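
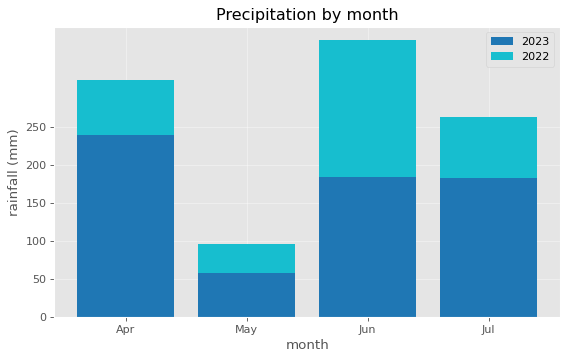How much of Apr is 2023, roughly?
2023 top ≈ 250, bottom ≈ 0; segment ≈ 250.

≈ 250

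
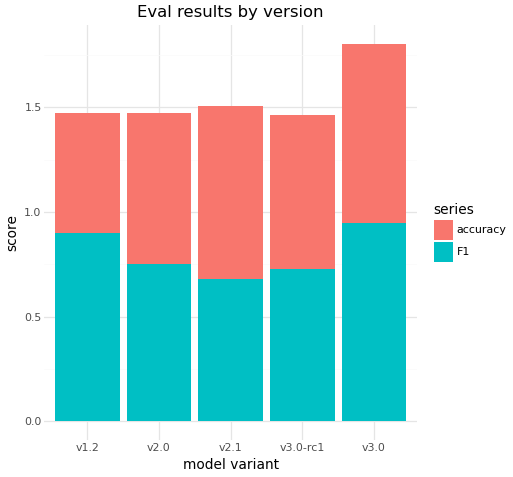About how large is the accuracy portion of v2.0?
accuracy top ≈ 1.4, bottom ≈ 0.8; segment ≈ 0.6.

≈ 0.6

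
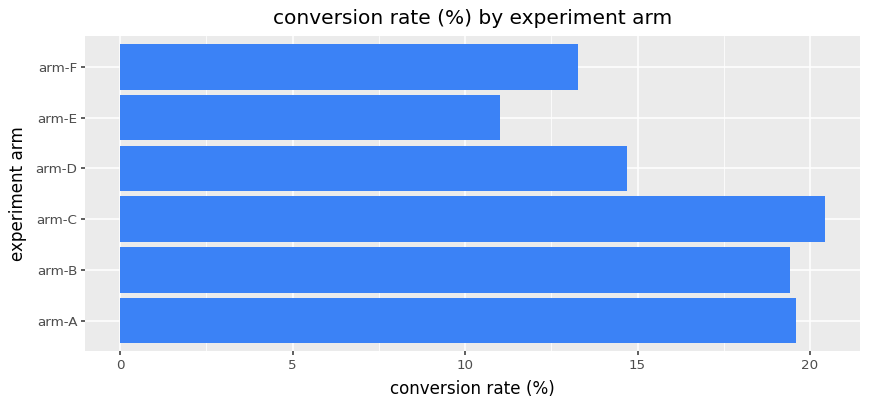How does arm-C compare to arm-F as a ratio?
arm-C ≈ 20, arm-F ≈ 14; 20/14 ≈ 1.43.

≈ 1.43×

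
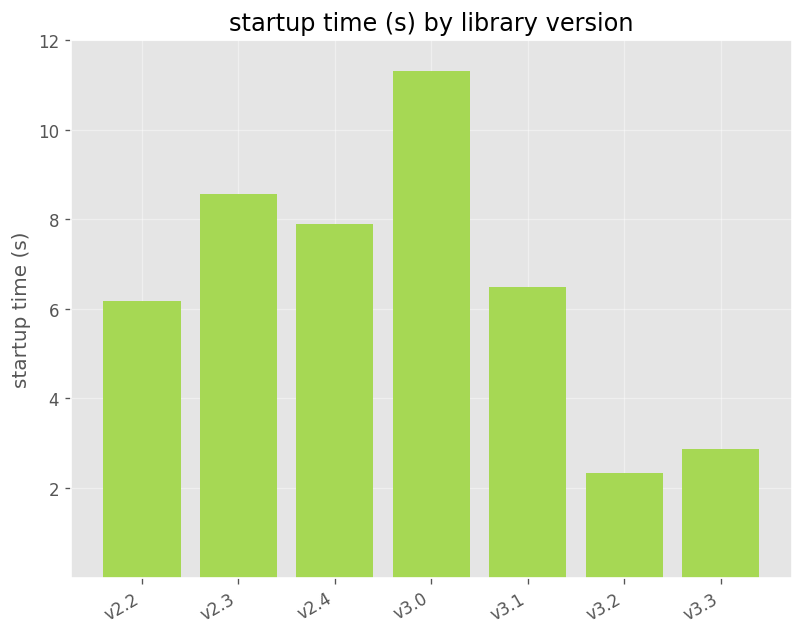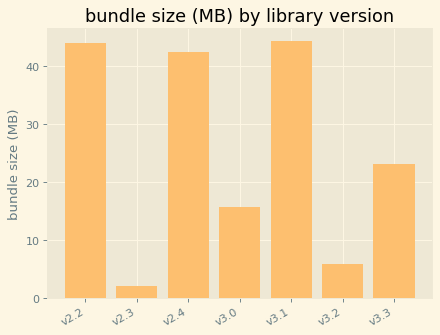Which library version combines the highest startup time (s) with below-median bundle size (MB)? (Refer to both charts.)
v3.0

Chart 2 median bundle size (MB) ≈ 25; below-median library versions: v2.3, v3.0, v3.2. Among those, v3.0 has the highest startup time (s) (≈ 12).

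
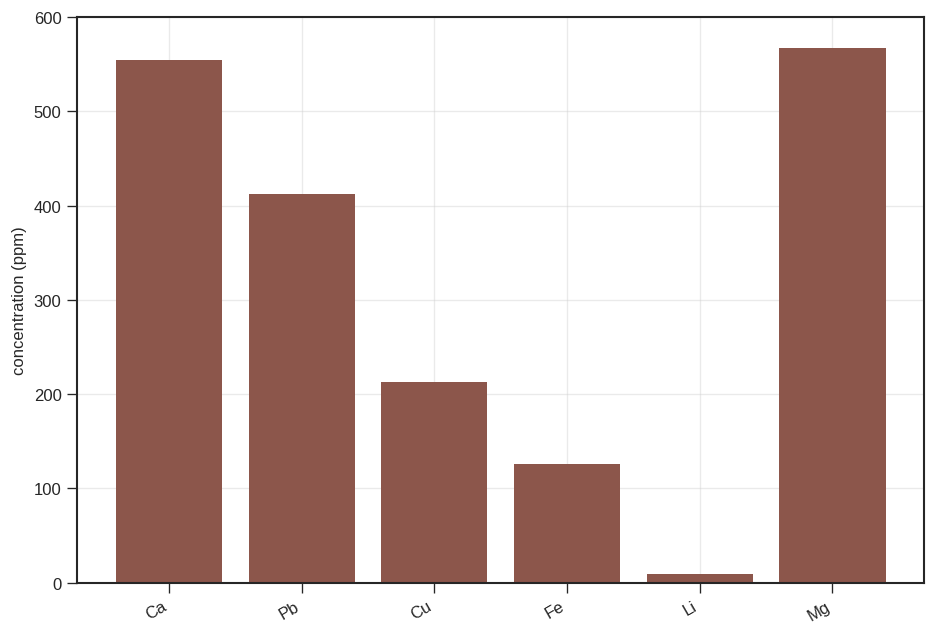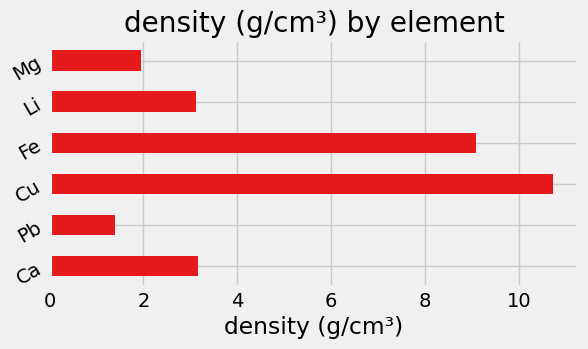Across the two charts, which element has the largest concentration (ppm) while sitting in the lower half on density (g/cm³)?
Mg

Chart 2 median density (g/cm³) ≈ 3; below-median elements: Pb, Li, Mg. Among those, Mg has the highest concentration (ppm) (≈ 600).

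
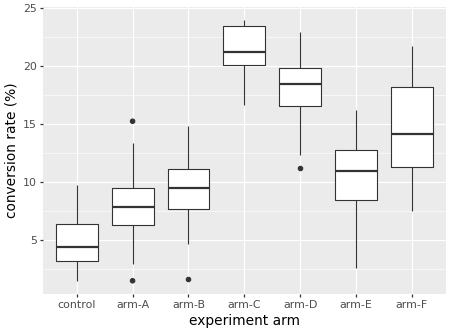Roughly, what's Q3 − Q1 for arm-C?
Q3 ≈ 24, Q1 ≈ 20; IQR ≈ 4.

≈ 4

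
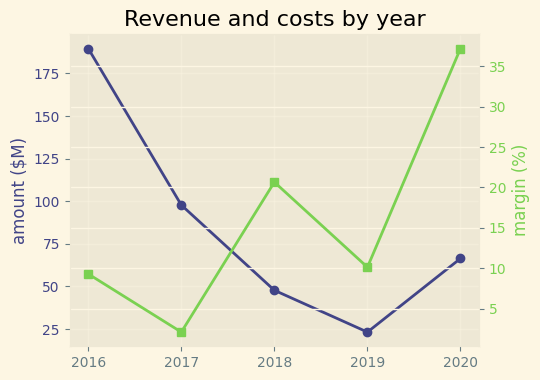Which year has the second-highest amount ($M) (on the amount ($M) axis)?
Top 3 (on the amount ($M) axis): 2016 ≈ 180, 2017 ≈ 100, 2020 ≈ 60.

2017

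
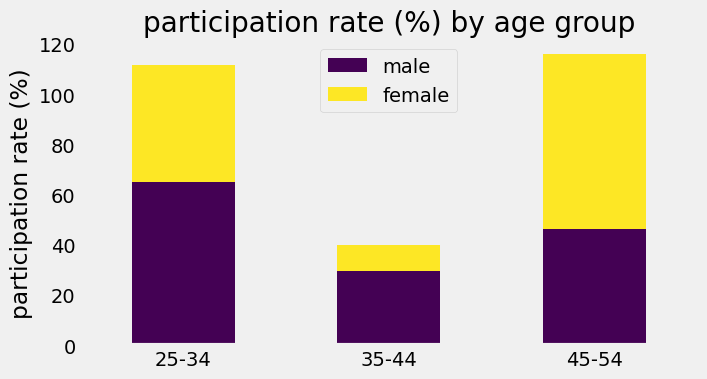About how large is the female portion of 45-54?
≈ 70

female top ≈ 120, bottom ≈ 50; segment ≈ 70.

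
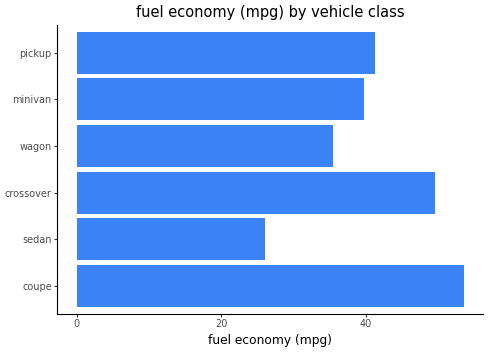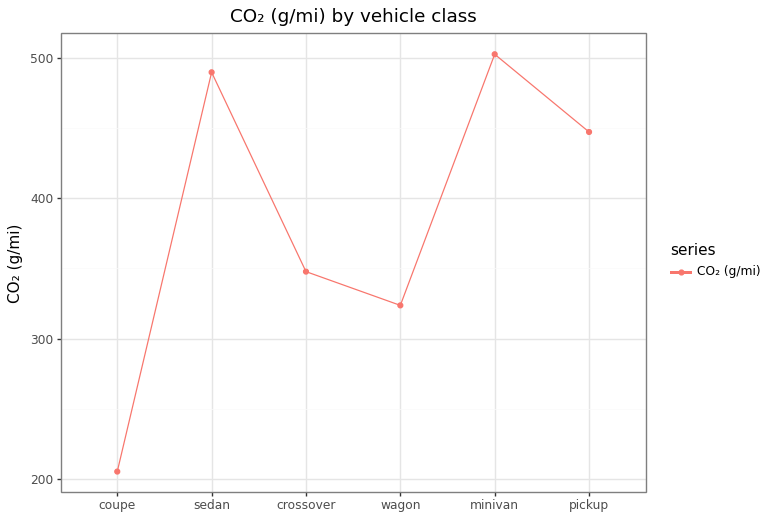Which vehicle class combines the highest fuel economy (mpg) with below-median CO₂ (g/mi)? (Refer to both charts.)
coupe

Chart 2 median CO₂ (g/mi) ≈ 400; below-median vehicle classes: coupe, crossover, wagon. Among those, coupe has the highest fuel economy (mpg) (≈ 55).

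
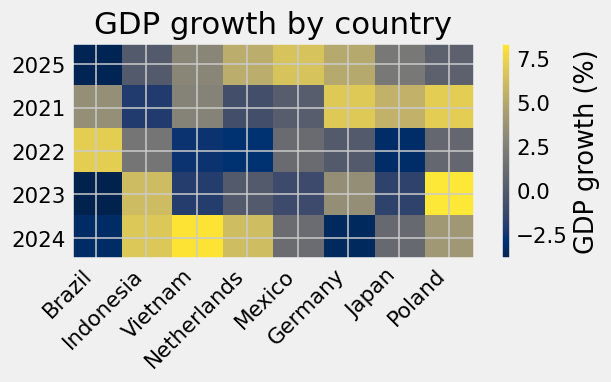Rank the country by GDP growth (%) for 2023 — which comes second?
Top 3 for 2023: Poland ≈ 8, Indonesia ≈ 6, Germany ≈ 4.

Indonesia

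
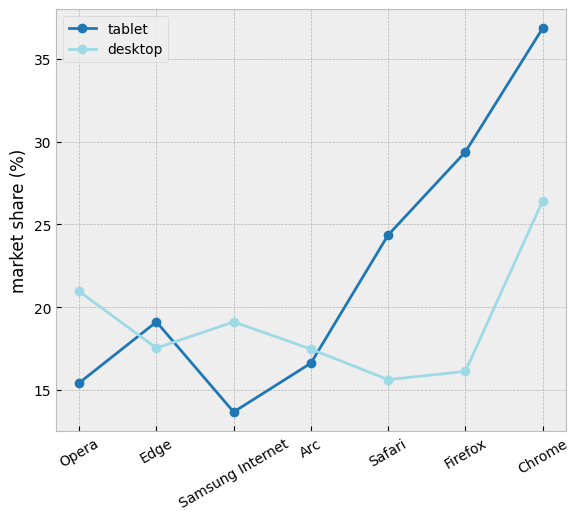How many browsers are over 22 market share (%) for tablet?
Above 22: Safari, Firefox, Chrome.

3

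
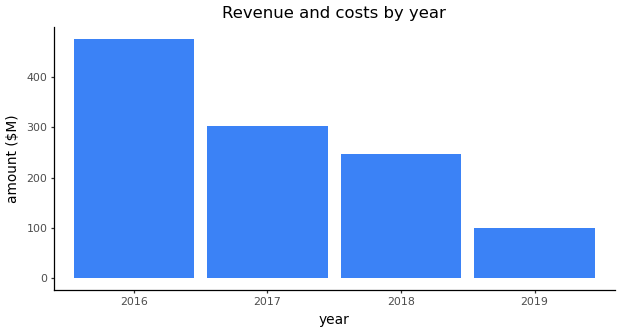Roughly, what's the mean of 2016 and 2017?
≈ 400

(500 + 300) / 2 ≈ 400.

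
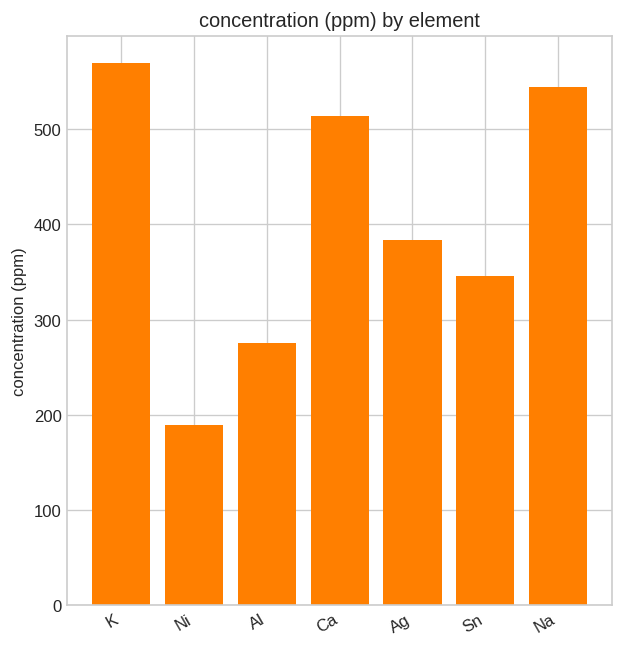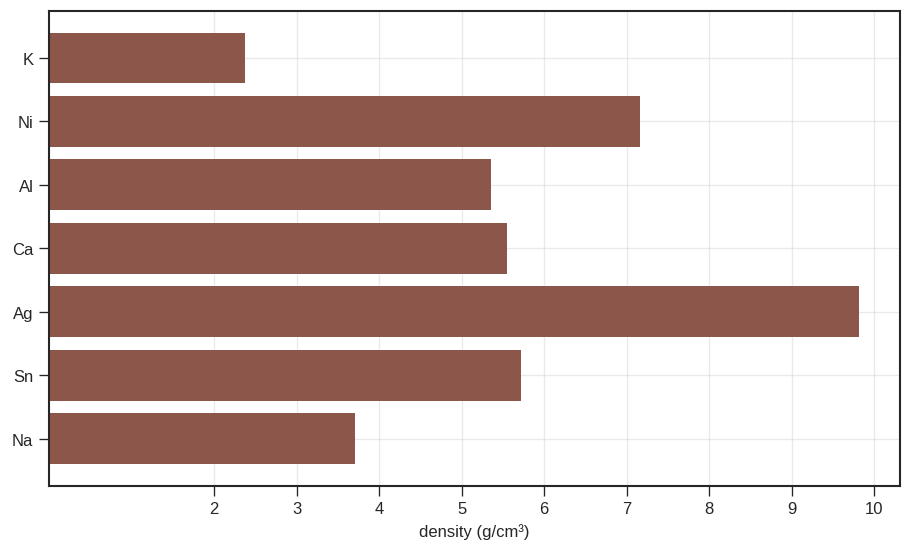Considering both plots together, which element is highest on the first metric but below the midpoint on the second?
Chart 2 median density (g/cm³) ≈ 6; below-median elements: K, Al, Na. Among those, K has the highest concentration (ppm) (≈ 600).

K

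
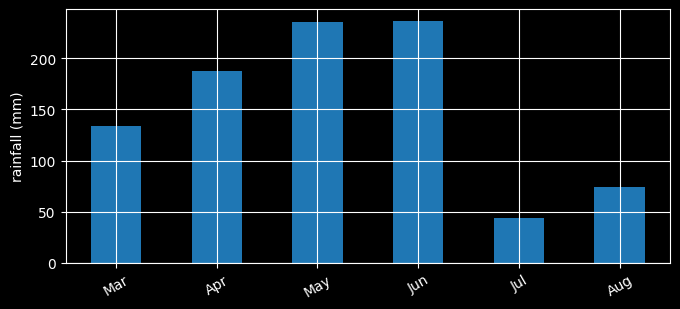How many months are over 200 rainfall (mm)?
Above 200: May, Jun.

2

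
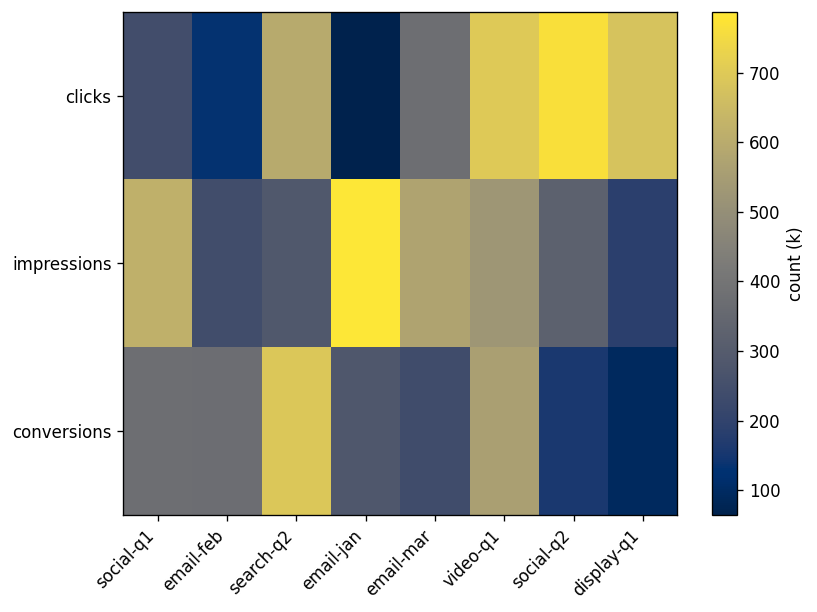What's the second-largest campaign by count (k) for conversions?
video-q1

Top 3 for conversions: search-q2 ≈ 700, video-q1 ≈ 600, social-q1 ≈ 400.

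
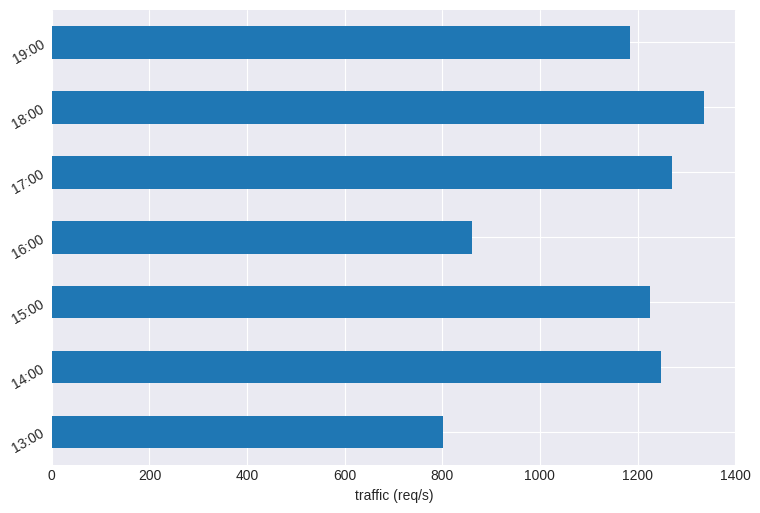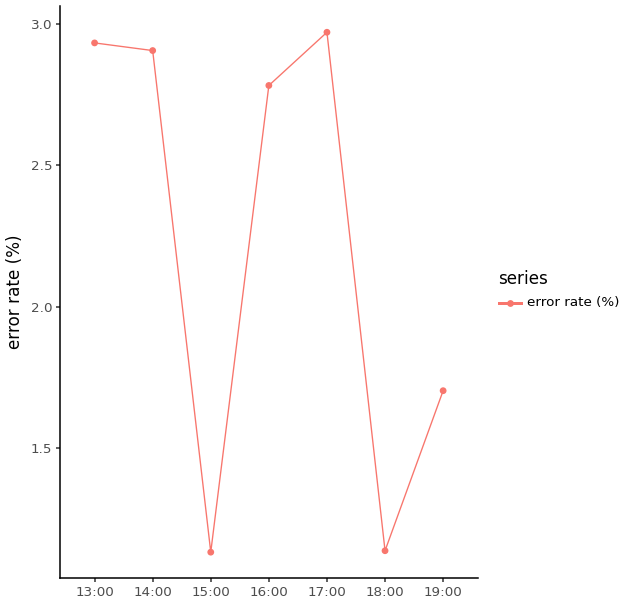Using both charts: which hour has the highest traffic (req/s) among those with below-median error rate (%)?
18:00

Chart 2 median error rate (%) ≈ 3; below-median hours: 15:00, 18:00, 19:00. Among those, 18:00 has the highest traffic (req/s) (≈ 1400).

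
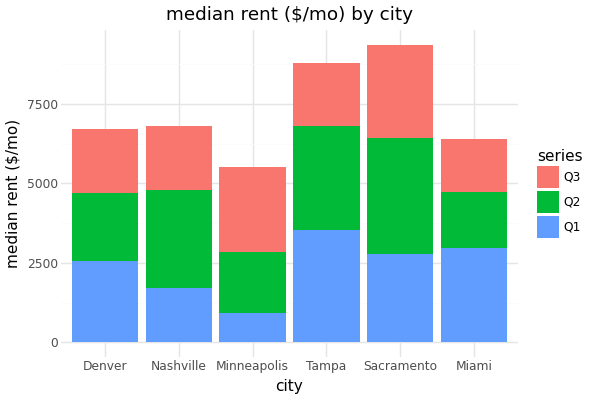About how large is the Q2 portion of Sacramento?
≈ 3000

Q2 top ≈ 6000, bottom ≈ 3000; segment ≈ 3000.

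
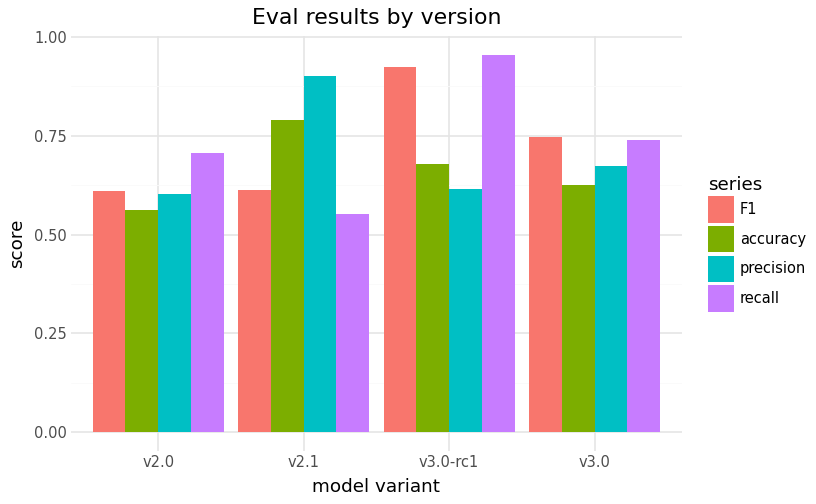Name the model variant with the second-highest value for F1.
v3.0

Top 3 for F1: v3.0-rc1 ≈ 0.9, v3.0 ≈ 0.7, v2.1 ≈ 0.6.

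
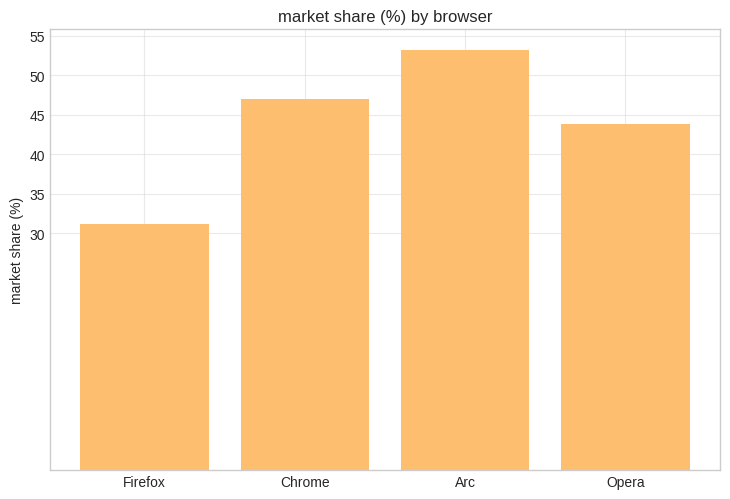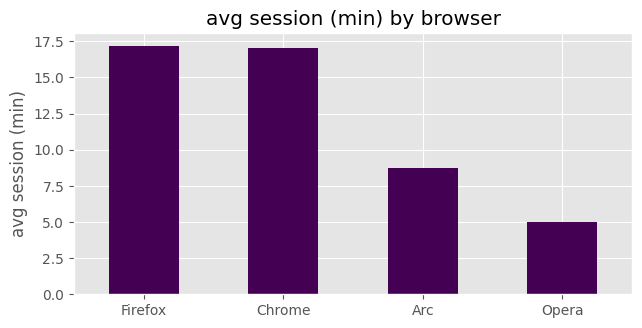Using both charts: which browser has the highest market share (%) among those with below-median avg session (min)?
Chart 2 median avg session (min) ≈ 12; below-median browsers: Arc, Opera. Among those, Arc has the highest market share (%) (≈ 55).

Arc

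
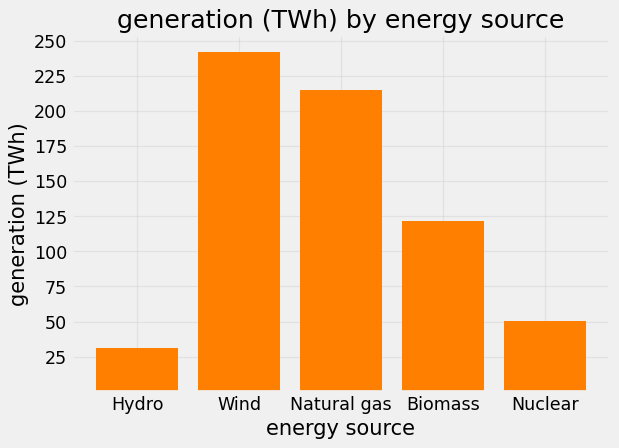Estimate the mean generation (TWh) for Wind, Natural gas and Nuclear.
≈ 175

(250 + 225 + 50) / 3 ≈ 175.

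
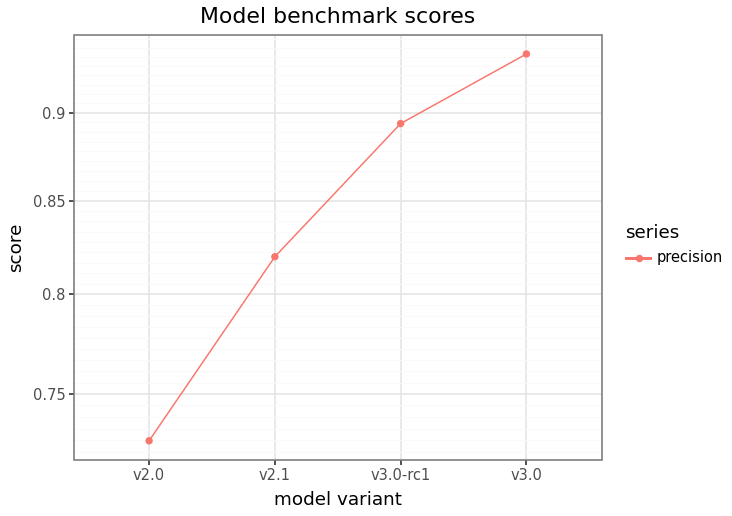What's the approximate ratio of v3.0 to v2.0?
≈ 1.31×

v3.0 ≈ 0.94, v2.0 ≈ 0.72; 0.94/0.72 ≈ 1.31.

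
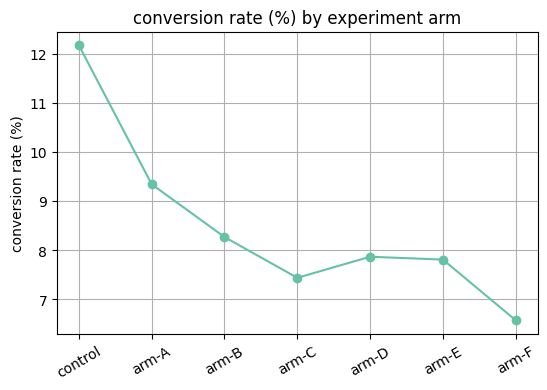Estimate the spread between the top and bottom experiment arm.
≈ 5.5

Max control ≈ 12.0, min arm-F ≈ 6.5; range ≈ 5.5.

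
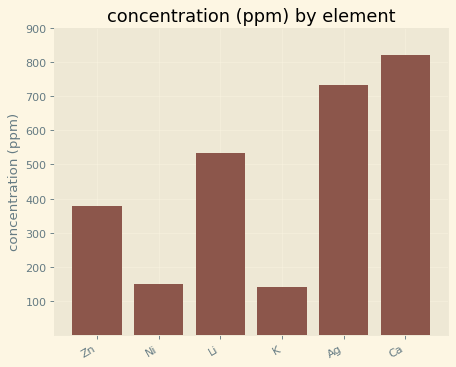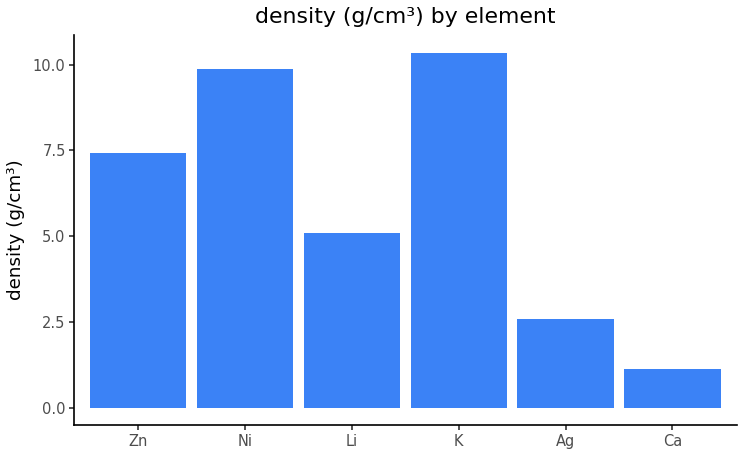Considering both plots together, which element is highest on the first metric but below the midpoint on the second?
Ca

Chart 2 median density (g/cm³) ≈ 6; below-median elements: Li, Ag, Ca. Among those, Ca has the highest concentration (ppm) (≈ 800).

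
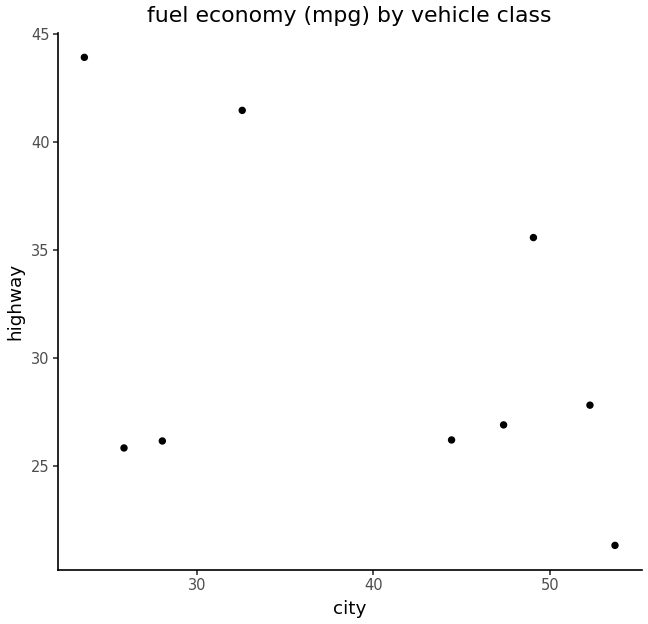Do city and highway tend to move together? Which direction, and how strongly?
Points are negatively correlated; moderate (|r| ≈ 0.5).

negative, moderate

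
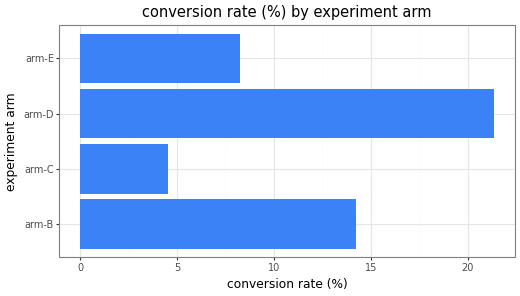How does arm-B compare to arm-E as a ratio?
≈ 1.75×

arm-B ≈ 14, arm-E ≈ 8; 14/8 ≈ 1.75.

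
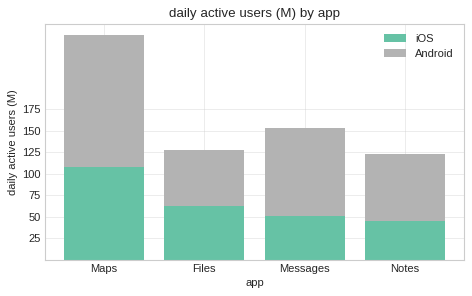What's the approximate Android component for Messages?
≈ 100

Android top ≈ 150, bottom ≈ 50; segment ≈ 100.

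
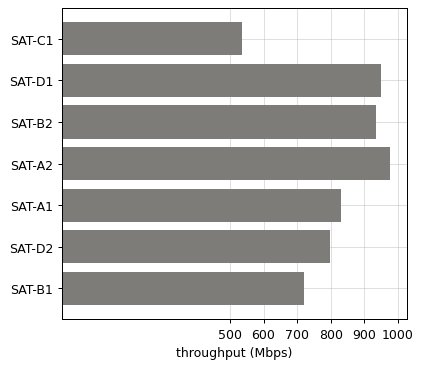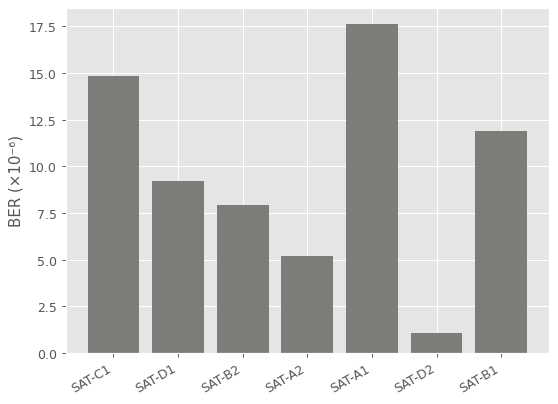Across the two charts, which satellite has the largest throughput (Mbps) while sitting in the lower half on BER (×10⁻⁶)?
Chart 2 median BER (×10⁻⁶) ≈ 10; below-median satellites: SAT-B2, SAT-A2, SAT-D2. Among those, SAT-A2 has the highest throughput (Mbps) (≈ 1000).

SAT-A2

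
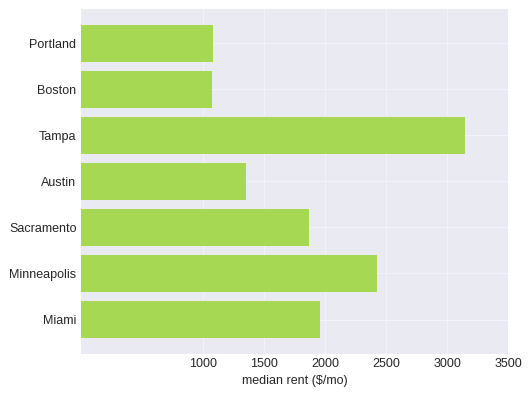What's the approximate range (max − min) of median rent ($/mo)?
Max Tampa ≈ 3000, min Boston ≈ 1000; range ≈ 2000.

≈ 2000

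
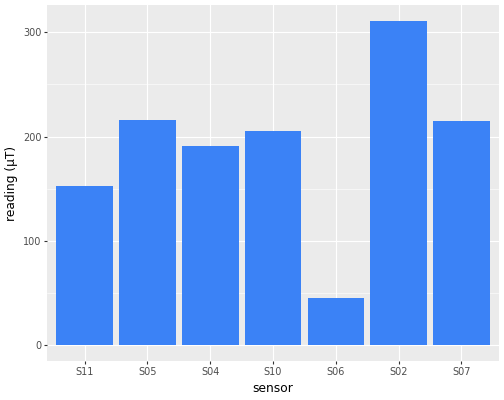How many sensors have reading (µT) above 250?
1

Above 250: S02.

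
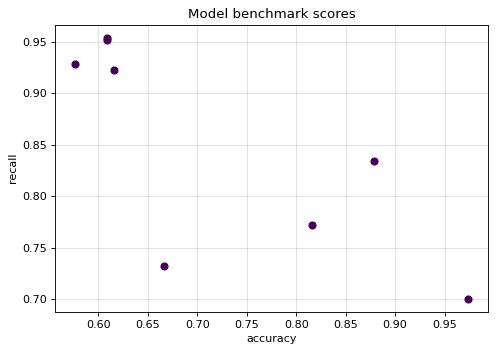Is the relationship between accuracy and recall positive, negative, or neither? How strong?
negative, strong

Points are negatively correlated; strong (|r| ≈ 0.8).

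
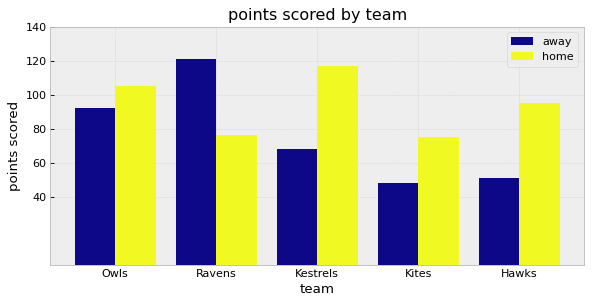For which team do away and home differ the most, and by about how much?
Kestrels, ≈ 60

Kestrels: away ≈ 60, home ≈ 120 → gap ≈ 60. Next-largest (Ravens) is only ≈ 40.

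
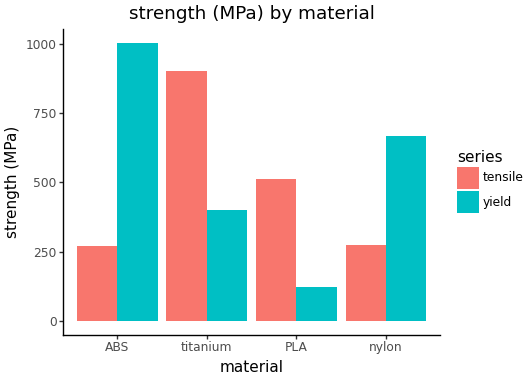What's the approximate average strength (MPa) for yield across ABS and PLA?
(1000 + 100) / 2 ≈ 550.

≈ 550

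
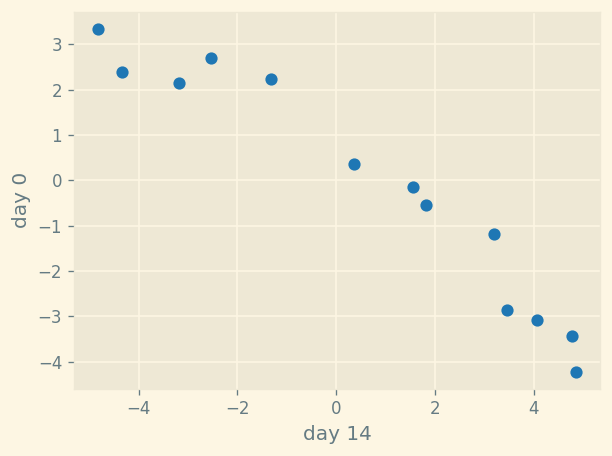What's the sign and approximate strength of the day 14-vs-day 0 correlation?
Points are negatively correlated; strong (|r| ≈ 1.0).

negative, strong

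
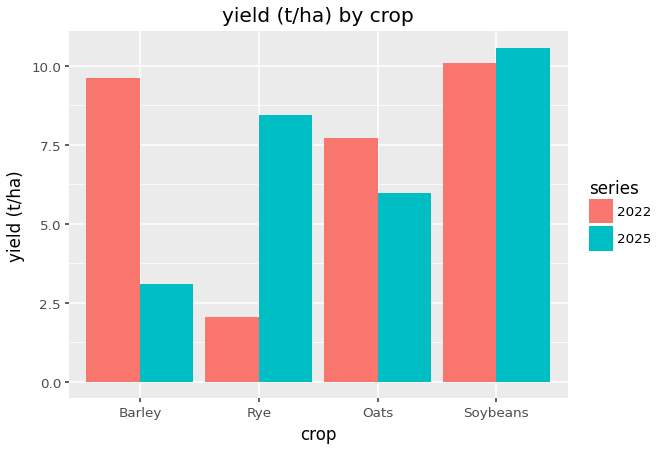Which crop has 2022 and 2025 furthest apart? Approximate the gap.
Barley, ≈ 7 t/ha

Barley: 2022 ≈ 10, 2025 ≈ 3 → gap ≈ 7. Next-largest (Rye) is only ≈ 6.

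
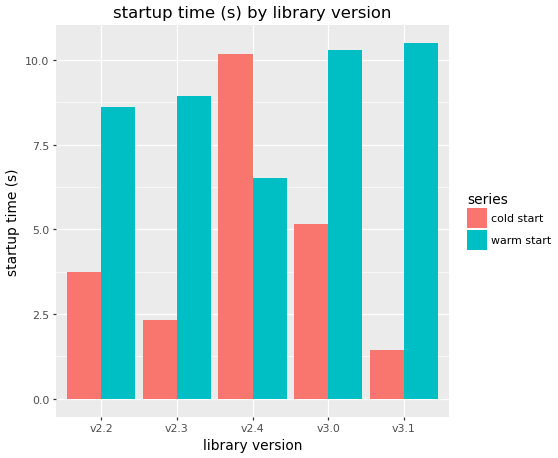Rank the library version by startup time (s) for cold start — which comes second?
v3.0

Top 3 for cold start: v2.4 ≈ 10, v3.0 ≈ 5, v2.2 ≈ 4.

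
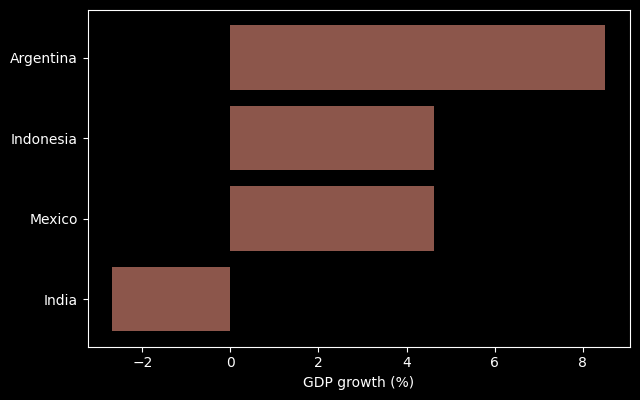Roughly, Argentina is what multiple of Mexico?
Argentina ≈ 9, Mexico ≈ 5; 9/5 ≈ 1.8.

≈ 1.8×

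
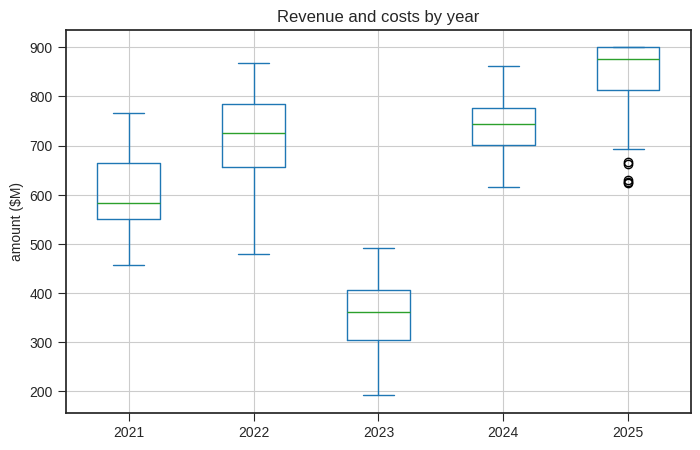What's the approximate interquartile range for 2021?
Q3 ≈ 650, Q1 ≈ 550; IQR ≈ 100.

≈ 100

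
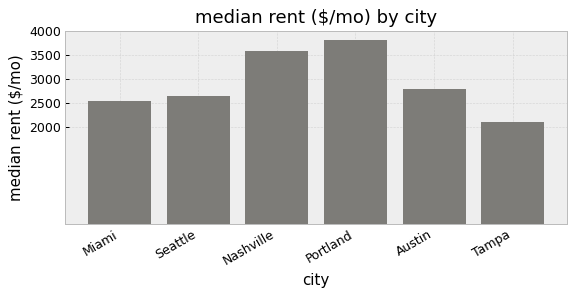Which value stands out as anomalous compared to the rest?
Portland ≈ 4000; the rest sit between ≈ 2000 and ≈ 3500.

Portland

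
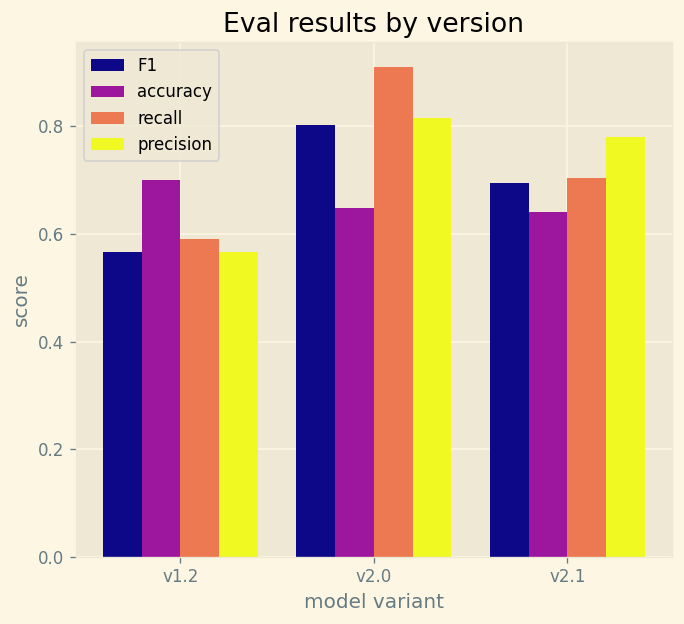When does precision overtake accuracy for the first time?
v1.2: precision ≈ 0.6 vs accuracy ≈ 0.7 (not yet); v2.0: precision ≈ 0.8 vs accuracy ≈ 0.6 (first crossover).

v2.0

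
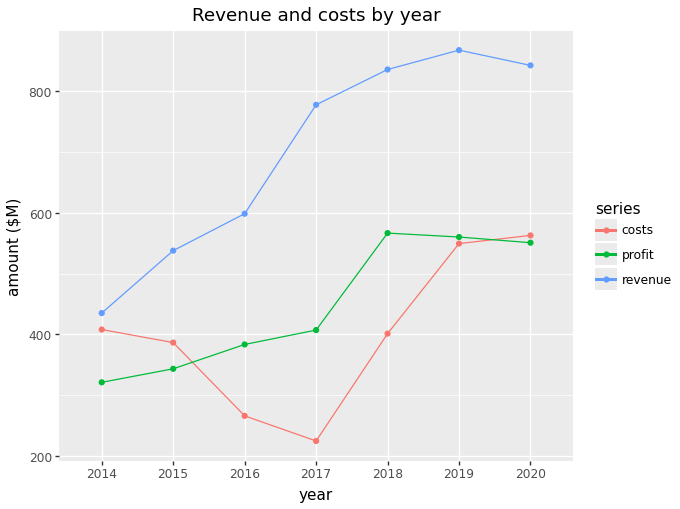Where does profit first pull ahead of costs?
2016

2015: profit ≈ 300 vs costs ≈ 400 (not yet); 2016: profit ≈ 400 vs costs ≈ 300 (first crossover).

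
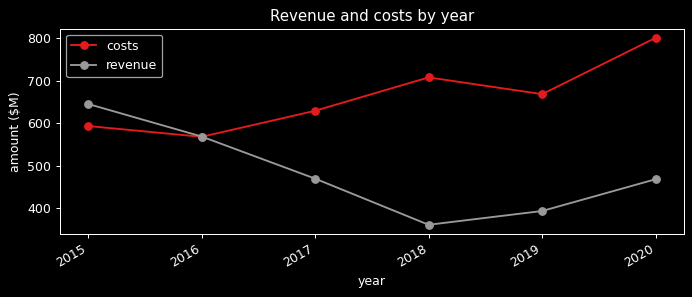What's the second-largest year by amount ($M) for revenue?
2016

Top 3 for revenue: 2015 ≈ 650, 2016 ≈ 550, 2017 ≈ 450.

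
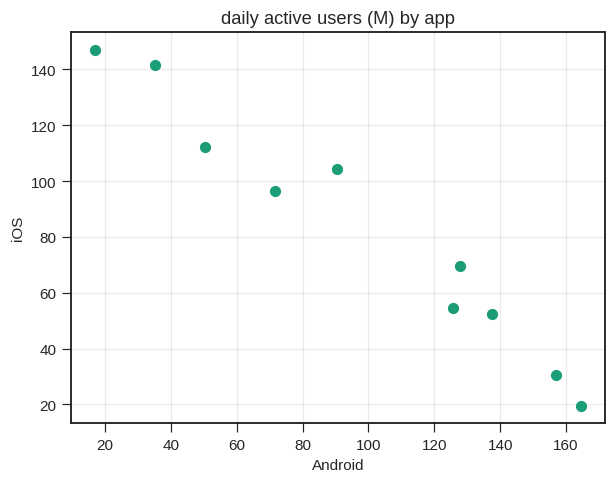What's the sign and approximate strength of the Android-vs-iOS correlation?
Points are negatively correlated; strong (|r| ≈ 1.0).

negative, strong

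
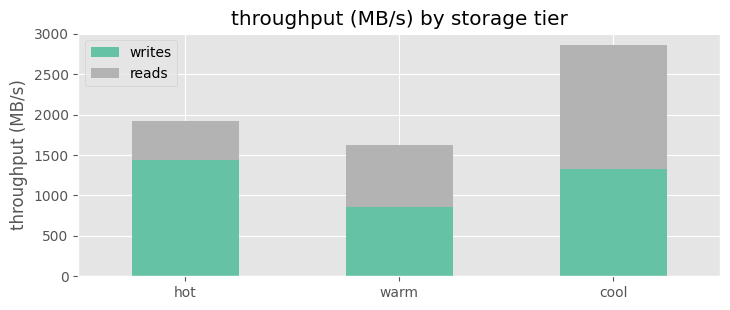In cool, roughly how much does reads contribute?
≈ 1500

reads top ≈ 3000, bottom ≈ 1500; segment ≈ 1500.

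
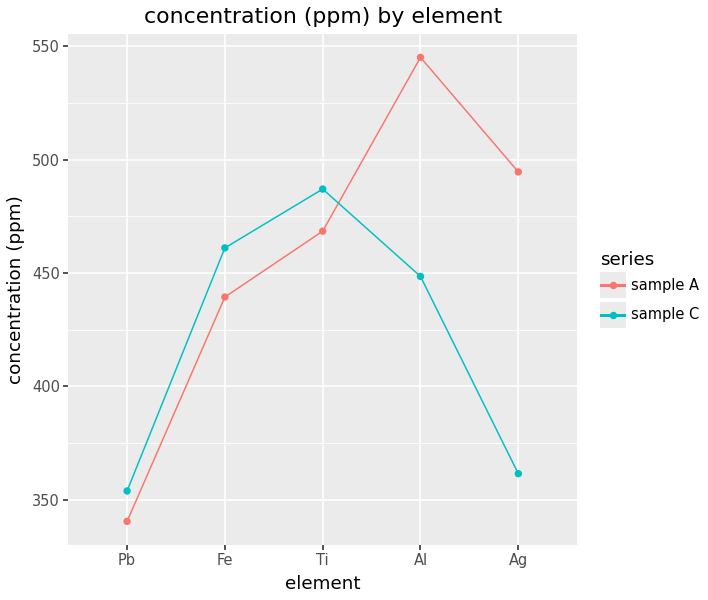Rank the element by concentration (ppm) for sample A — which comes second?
Top 3 for sample A: Al ≈ 540, Ag ≈ 500, Ti ≈ 460.

Ag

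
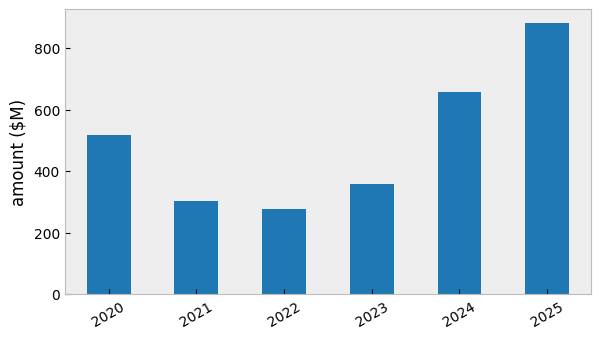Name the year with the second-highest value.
2024

Top 3: 2025 ≈ 900, 2024 ≈ 700, 2020 ≈ 500.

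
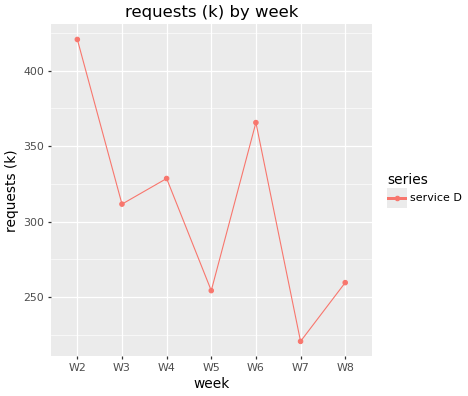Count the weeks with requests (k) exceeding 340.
Above 340: W2, W6.

2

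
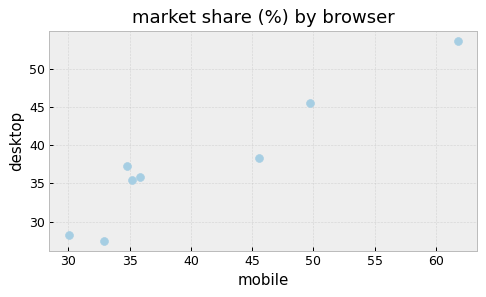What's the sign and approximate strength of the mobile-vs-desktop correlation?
positive, strong

Points are positively correlated; strong (|r| ≈ 0.9).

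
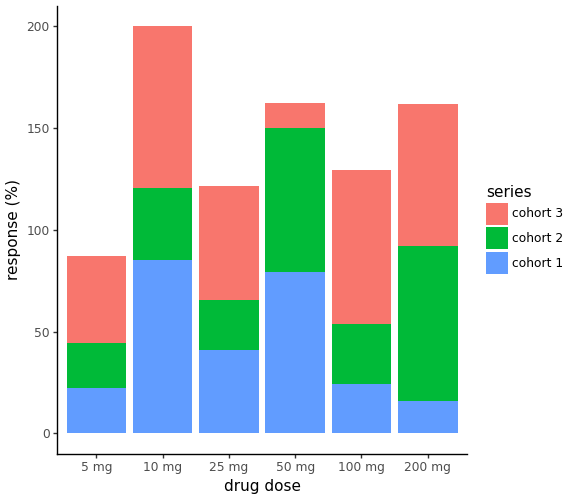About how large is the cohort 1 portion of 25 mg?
≈ 40

cohort 1 top ≈ 40, bottom ≈ 0; segment ≈ 40.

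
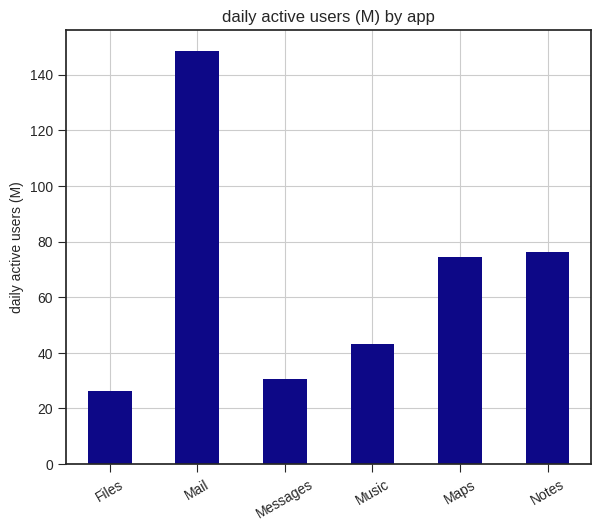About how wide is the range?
≈ 120

Max Mail ≈ 140, min Files ≈ 20; range ≈ 120.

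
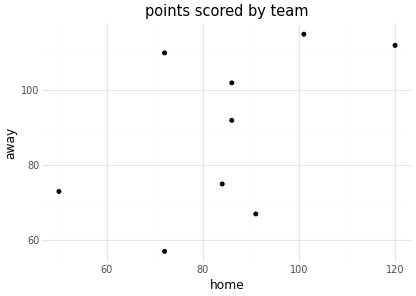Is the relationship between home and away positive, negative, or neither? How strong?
positive, moderate

Points are positively correlated; moderate (|r| ≈ 0.5).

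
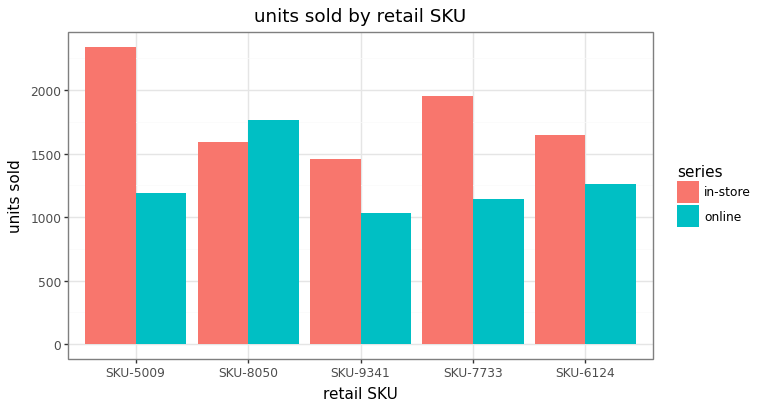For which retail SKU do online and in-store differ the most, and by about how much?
SKU-5009, ≈ 1200

SKU-5009: online ≈ 1200, in-store ≈ 2400 → gap ≈ 1200. Next-largest (SKU-7733) is only ≈ 800.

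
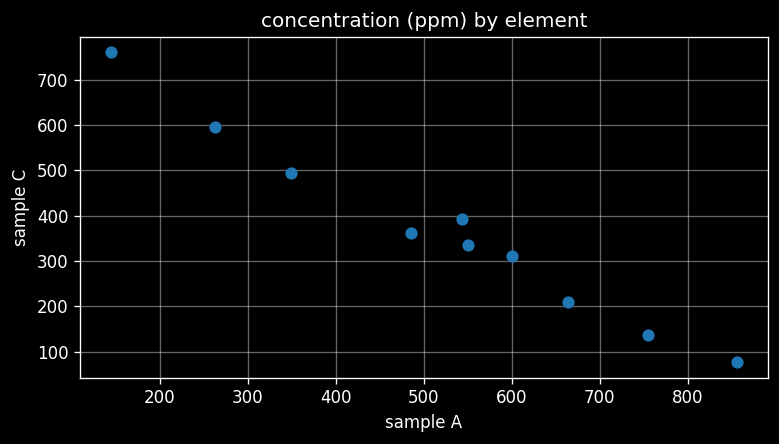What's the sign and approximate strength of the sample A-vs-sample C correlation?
negative, strong

Points are negatively correlated; strong (|r| ≈ 1.0).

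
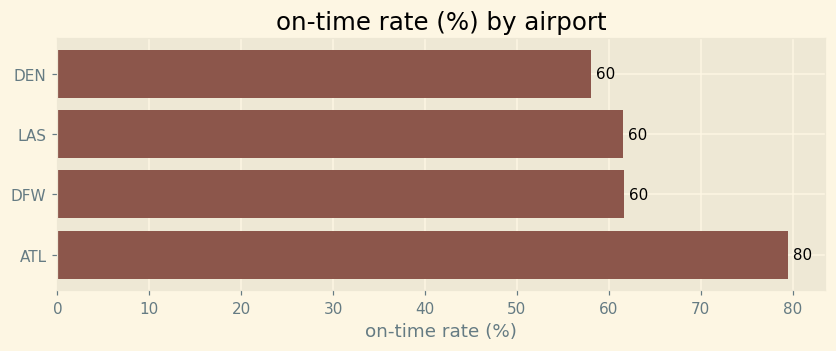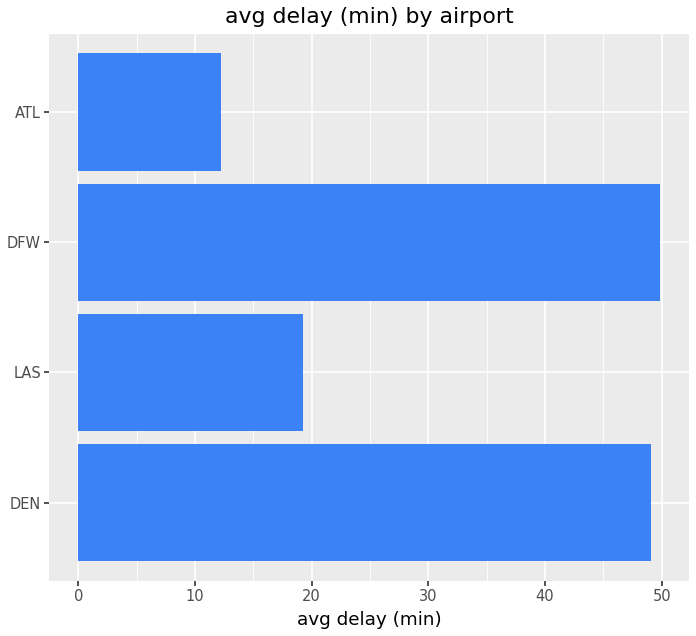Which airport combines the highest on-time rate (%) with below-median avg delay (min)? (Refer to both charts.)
Chart 2 median avg delay (min) ≈ 35; below-median airports: LAS, ATL. Among those, ATL has the highest on-time rate (%) (≈ 80).

ATL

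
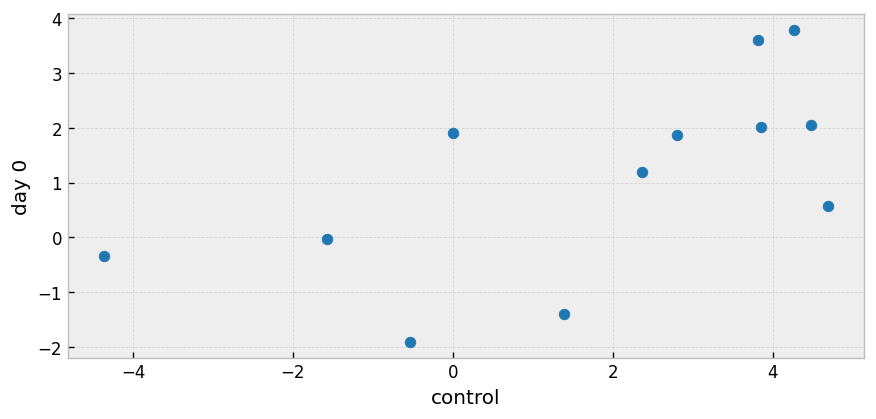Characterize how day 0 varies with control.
Points are positively correlated; moderate (|r| ≈ 0.6).

positive, moderate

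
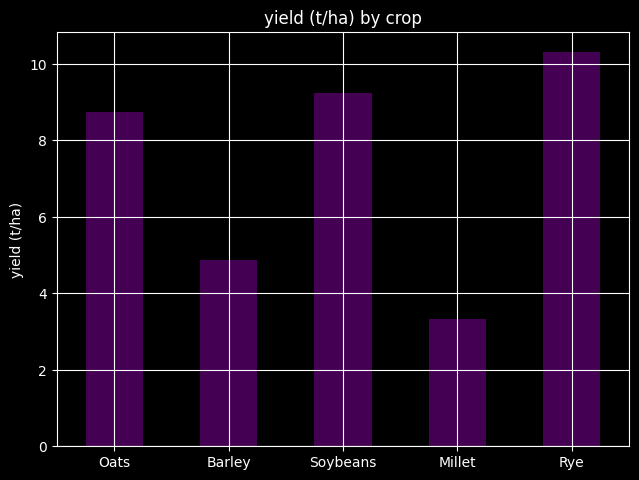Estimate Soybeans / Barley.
≈ 1.8×

Soybeans ≈ 9, Barley ≈ 5; 9/5 ≈ 1.8.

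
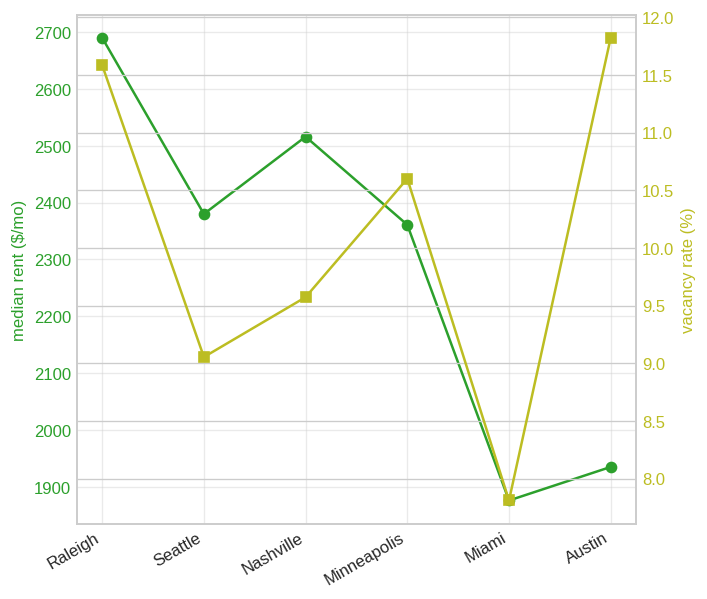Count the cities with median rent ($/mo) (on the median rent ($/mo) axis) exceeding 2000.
Above 2000: Raleigh, Seattle, Nashville, Minneapolis.

4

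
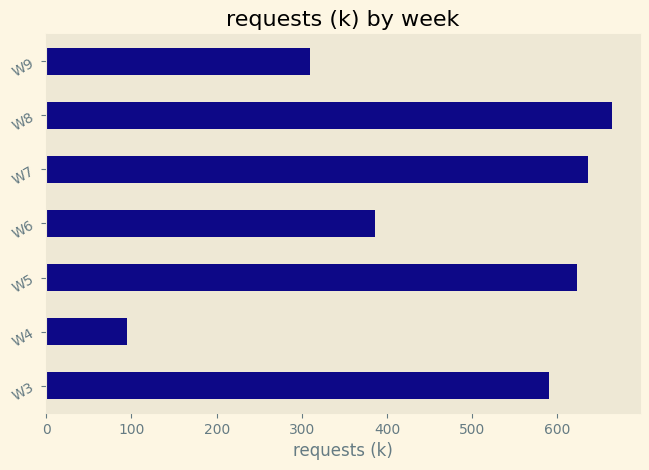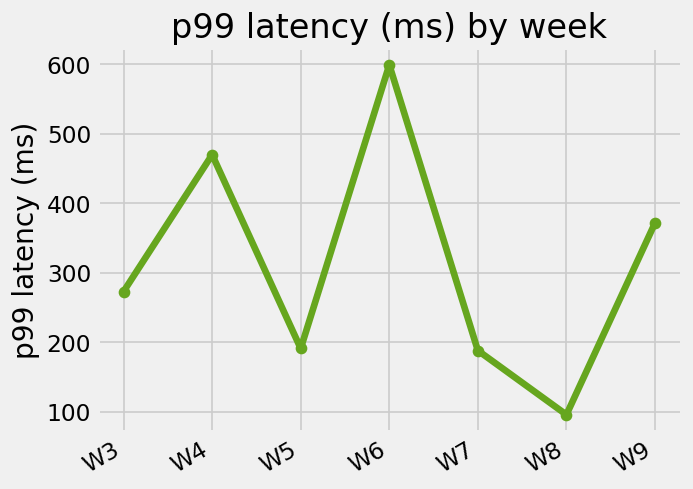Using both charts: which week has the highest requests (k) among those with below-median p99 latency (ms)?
W8

Chart 2 median p99 latency (ms) ≈ 300; below-median weeks: W5, W7, W8. Among those, W8 has the highest requests (k) (≈ 700).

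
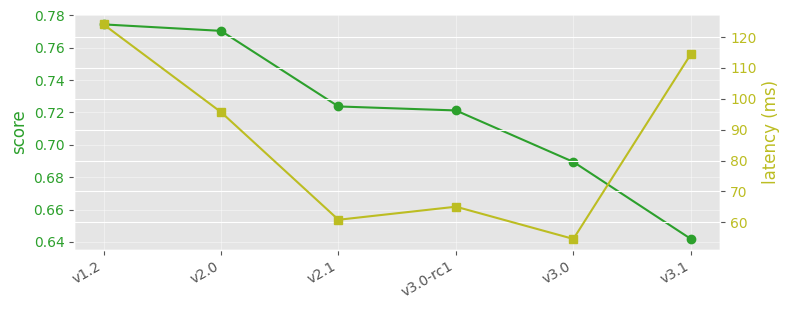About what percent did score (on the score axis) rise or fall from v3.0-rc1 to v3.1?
v3.0-rc1 ≈ 0.72, v3.1 ≈ 0.64; (0.64 − 0.72) / 0.72 ≈ -11.1%.

≈ -11.1%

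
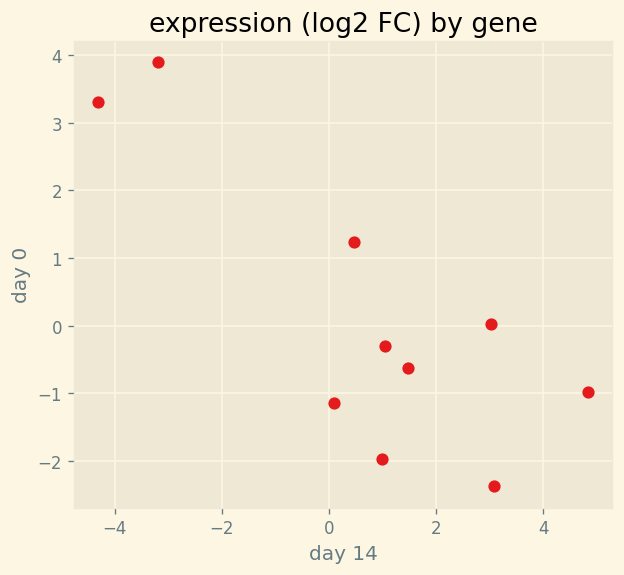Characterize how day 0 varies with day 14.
negative, strong

Points are negatively correlated; strong (|r| ≈ 0.8).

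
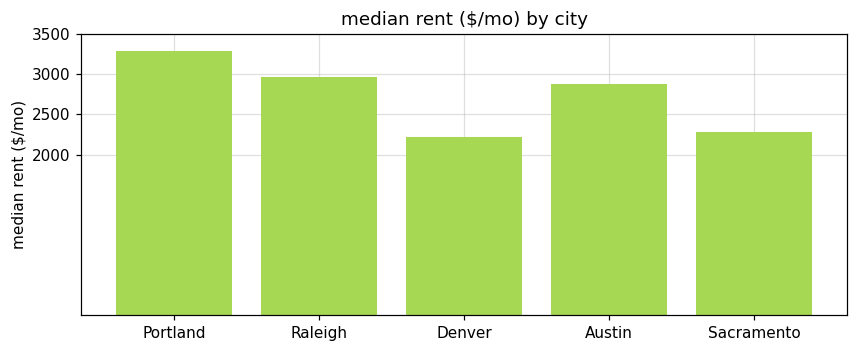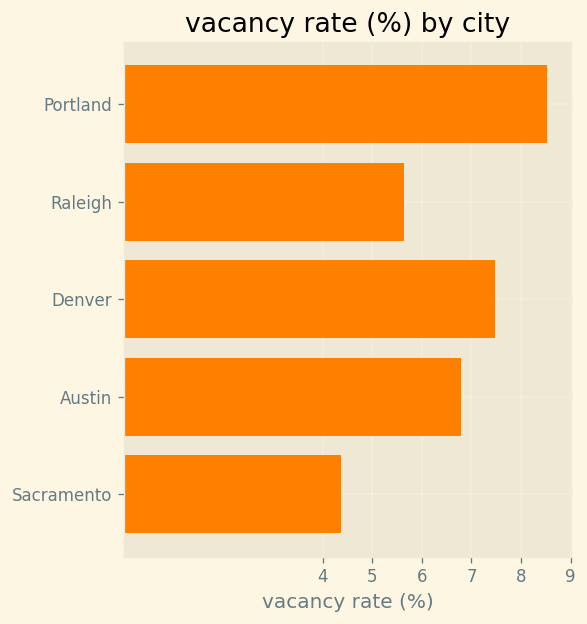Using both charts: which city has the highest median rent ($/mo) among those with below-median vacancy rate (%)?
Raleigh

Chart 2 median vacancy rate (%) ≈ 7; below-median cities: Raleigh, Sacramento. Among those, Raleigh has the highest median rent ($/mo) (≈ 3000).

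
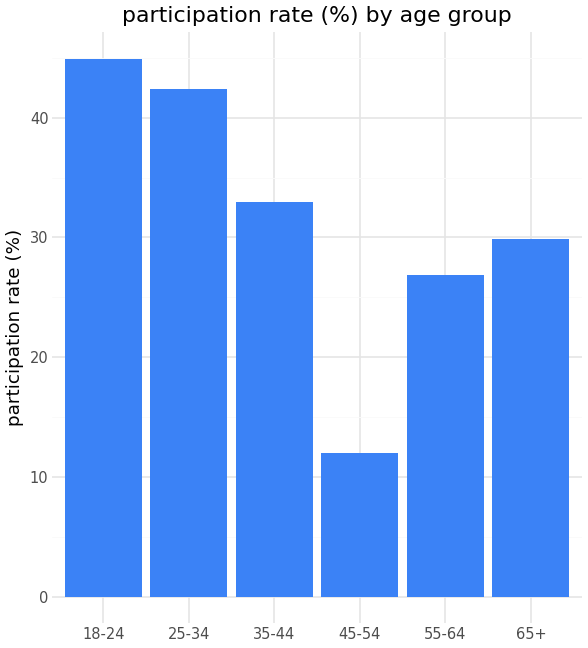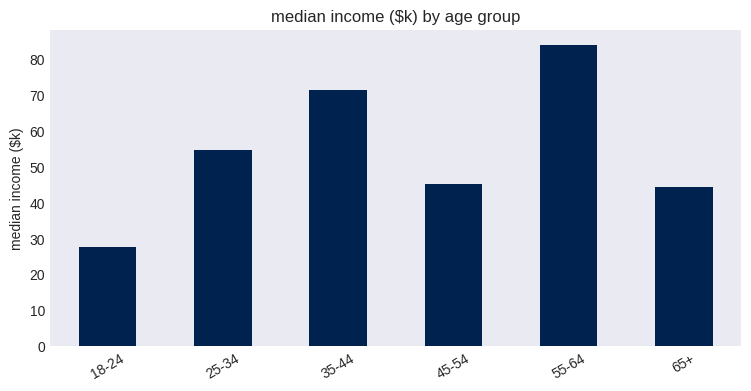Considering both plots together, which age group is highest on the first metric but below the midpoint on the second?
18-24

Chart 2 median median income ($k) ≈ 50; below-median age groups: 18-24, 45-54, 65+. Among those, 18-24 has the highest participation rate (%) (≈ 45).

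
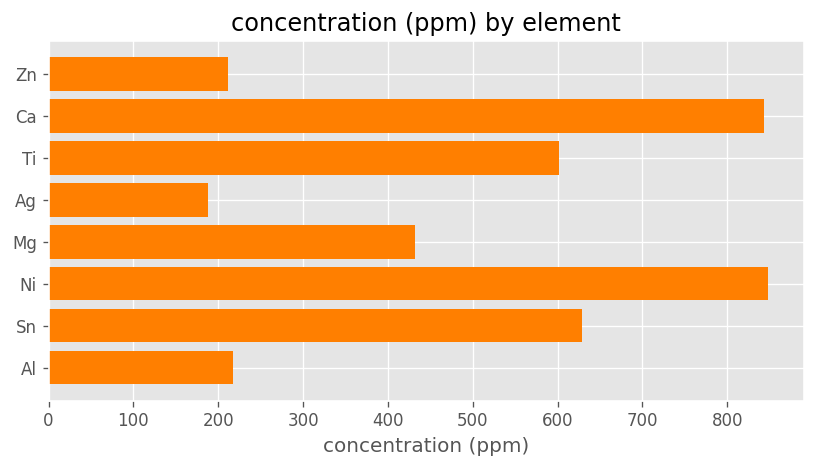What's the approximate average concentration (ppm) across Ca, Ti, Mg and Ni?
(800 + 600 + 400 + 800) / 4 ≈ 650.

≈ 650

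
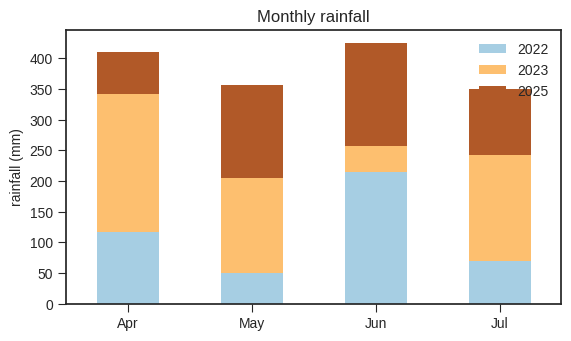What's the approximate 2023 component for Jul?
≈ 200

2023 top ≈ 250, bottom ≈ 50; segment ≈ 200.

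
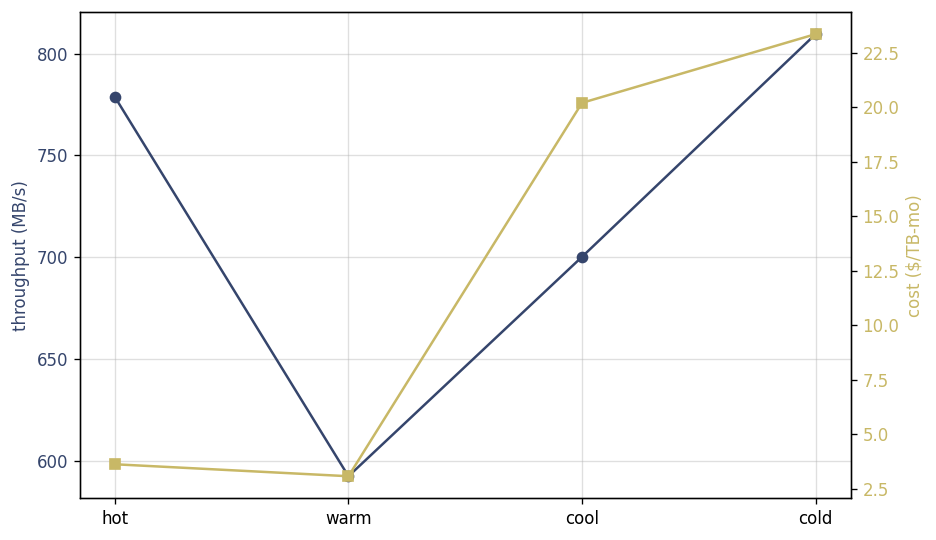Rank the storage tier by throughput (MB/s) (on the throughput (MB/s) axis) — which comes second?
Top 3 (on the throughput (MB/s) axis): cold ≈ 800, hot ≈ 780, cool ≈ 700.

hot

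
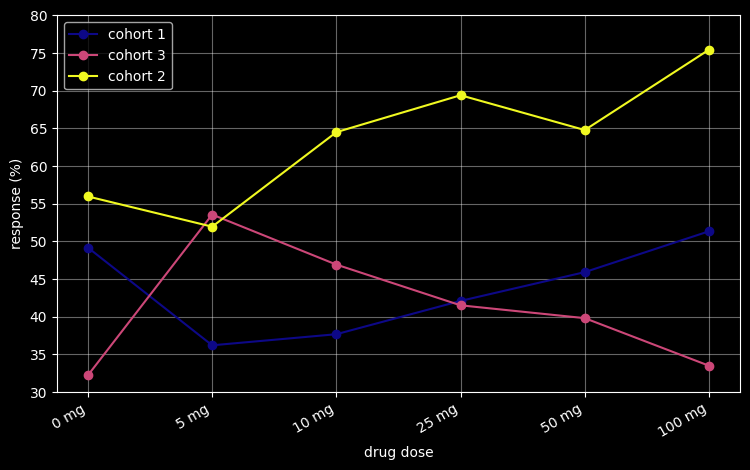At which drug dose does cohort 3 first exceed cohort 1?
5 mg

0 mg: cohort 3 ≈ 30 vs cohort 1 ≈ 50 (not yet); 5 mg: cohort 3 ≈ 55 vs cohort 1 ≈ 35 (first crossover).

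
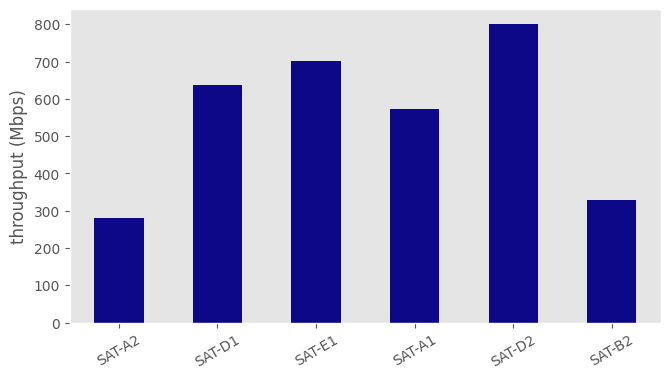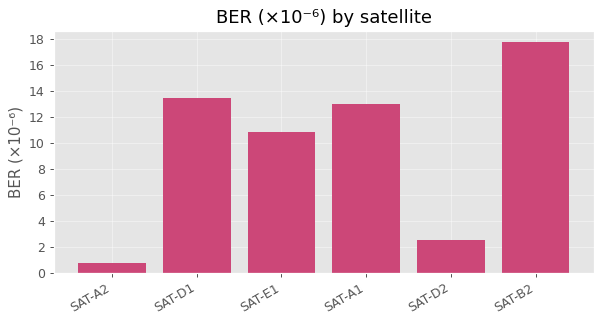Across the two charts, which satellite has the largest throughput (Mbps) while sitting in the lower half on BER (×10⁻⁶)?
Chart 2 median BER (×10⁻⁶) ≈ 12; below-median satellites: SAT-A2, SAT-E1, SAT-D2. Among those, SAT-D2 has the highest throughput (Mbps) (≈ 800).

SAT-D2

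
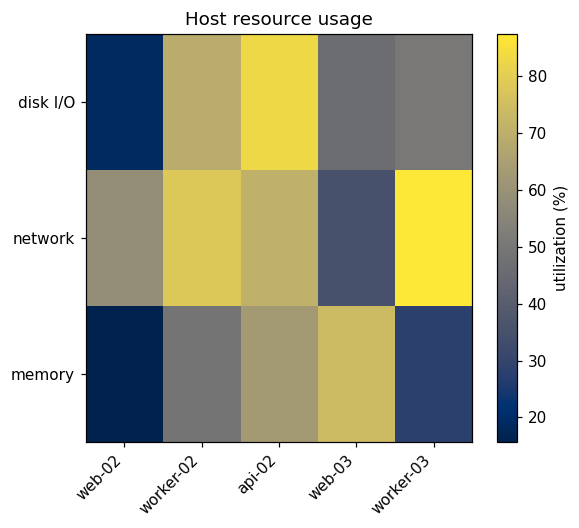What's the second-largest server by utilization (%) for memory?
Top 3 for memory: web-03 ≈ 70, api-02 ≈ 60, worker-02 ≈ 50.

api-02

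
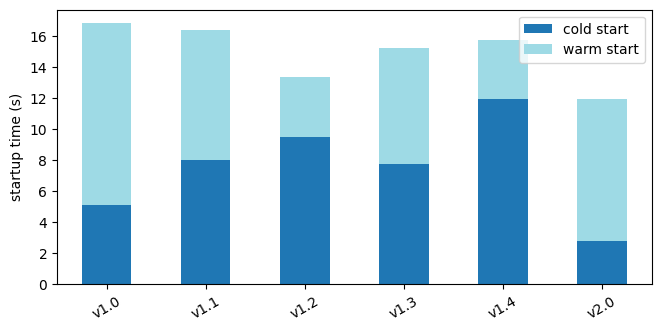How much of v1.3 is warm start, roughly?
warm start top ≈ 16, bottom ≈ 8; segment ≈ 8.

≈ 8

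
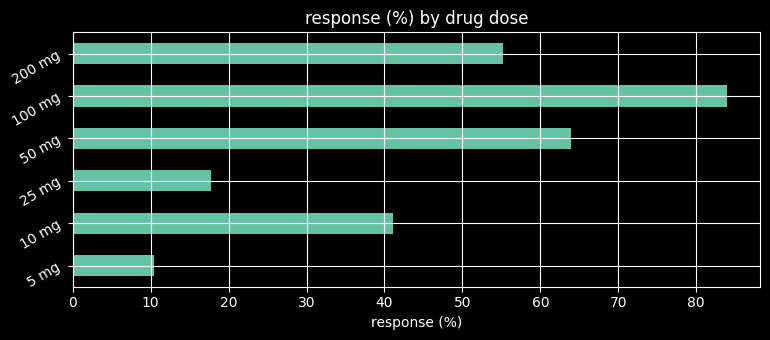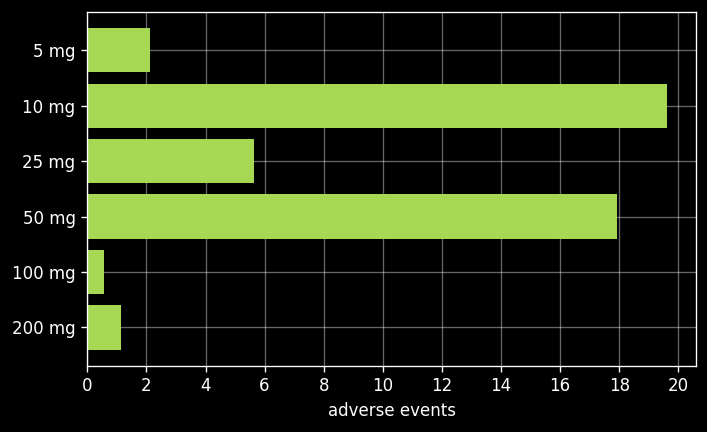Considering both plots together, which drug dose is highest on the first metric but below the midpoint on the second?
100 mg

Chart 2 median adverse events ≈ 4; below-median drug doses: 5 mg, 100 mg, 200 mg. Among those, 100 mg has the highest response (%) (≈ 80).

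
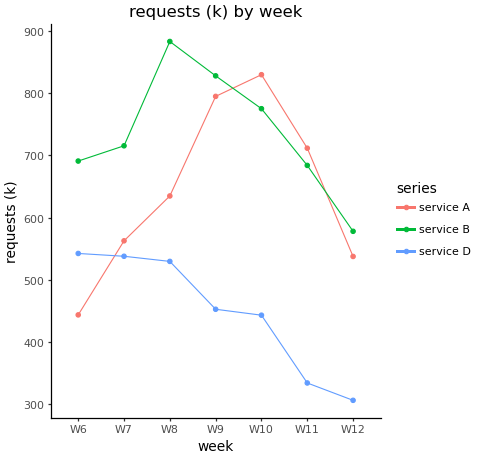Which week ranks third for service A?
W11

Top 4 for service A: W10 ≈ 850, W9 ≈ 800, W11 ≈ 700, W8 ≈ 650.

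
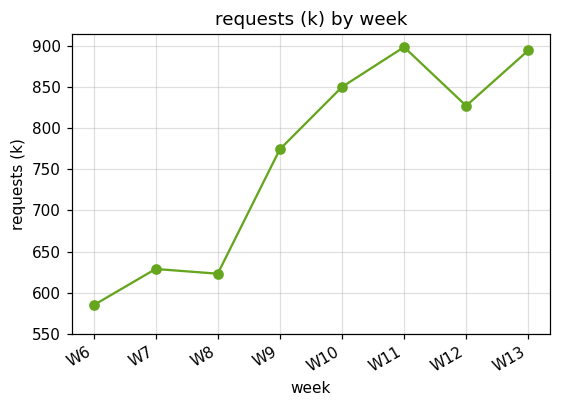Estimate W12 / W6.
≈ 1.42×

W12 ≈ 850, W6 ≈ 600; 850/600 ≈ 1.42.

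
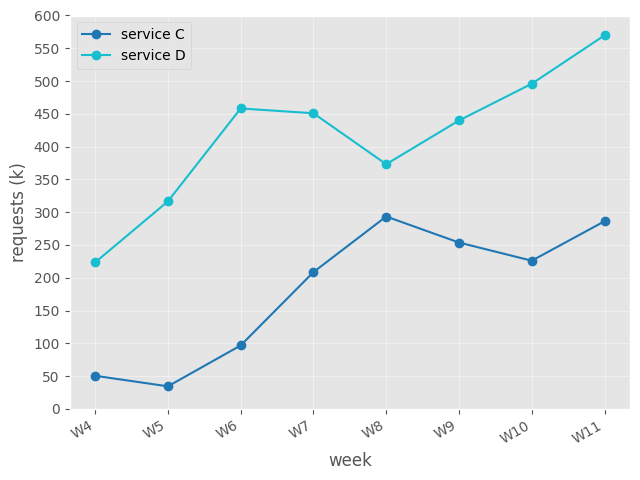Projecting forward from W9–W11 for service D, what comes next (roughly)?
Last three: 450, 500, 550 → slope ≈ 50/step → next ≈ 600.

≈ 600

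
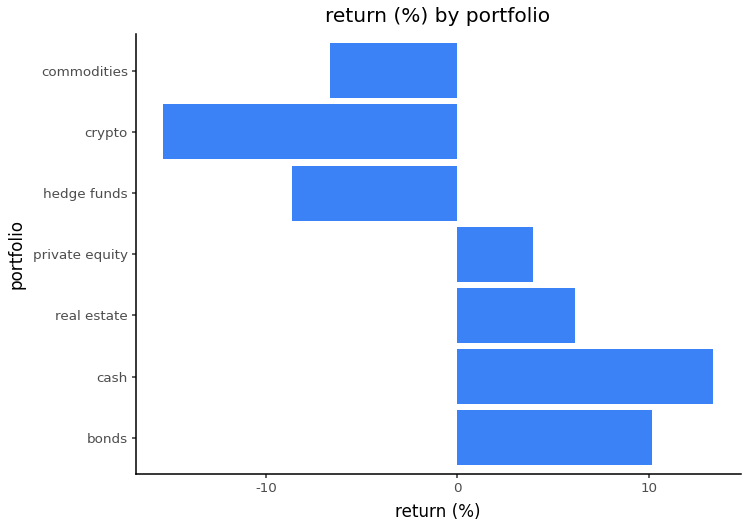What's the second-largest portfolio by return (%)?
bonds

Top 3: cash ≈ 15, bonds ≈ 10, real estate ≈ 5.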